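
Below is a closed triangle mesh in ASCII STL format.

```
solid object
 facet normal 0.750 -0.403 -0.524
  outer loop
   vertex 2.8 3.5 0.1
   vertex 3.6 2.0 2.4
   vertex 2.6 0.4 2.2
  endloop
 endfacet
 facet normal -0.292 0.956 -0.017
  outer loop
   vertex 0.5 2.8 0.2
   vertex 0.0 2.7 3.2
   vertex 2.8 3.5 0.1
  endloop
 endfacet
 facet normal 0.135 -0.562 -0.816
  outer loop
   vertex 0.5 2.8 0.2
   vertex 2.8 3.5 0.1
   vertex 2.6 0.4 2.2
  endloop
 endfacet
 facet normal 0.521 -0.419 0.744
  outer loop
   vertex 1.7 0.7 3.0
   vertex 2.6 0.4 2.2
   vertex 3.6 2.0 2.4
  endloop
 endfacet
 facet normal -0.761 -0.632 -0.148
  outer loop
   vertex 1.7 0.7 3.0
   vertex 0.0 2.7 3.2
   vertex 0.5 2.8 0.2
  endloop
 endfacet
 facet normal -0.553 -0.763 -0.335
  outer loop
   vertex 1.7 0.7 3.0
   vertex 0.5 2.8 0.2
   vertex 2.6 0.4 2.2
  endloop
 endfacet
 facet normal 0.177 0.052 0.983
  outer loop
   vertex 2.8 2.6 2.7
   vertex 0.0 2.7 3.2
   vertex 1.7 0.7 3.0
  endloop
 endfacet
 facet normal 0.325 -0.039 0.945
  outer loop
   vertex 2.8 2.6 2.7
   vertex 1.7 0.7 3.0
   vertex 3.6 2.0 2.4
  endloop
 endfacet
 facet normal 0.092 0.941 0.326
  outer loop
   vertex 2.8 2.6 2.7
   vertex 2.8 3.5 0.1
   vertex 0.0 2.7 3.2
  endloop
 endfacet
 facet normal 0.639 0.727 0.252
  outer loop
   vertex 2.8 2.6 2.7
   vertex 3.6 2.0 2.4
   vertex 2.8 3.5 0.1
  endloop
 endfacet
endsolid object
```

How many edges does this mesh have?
15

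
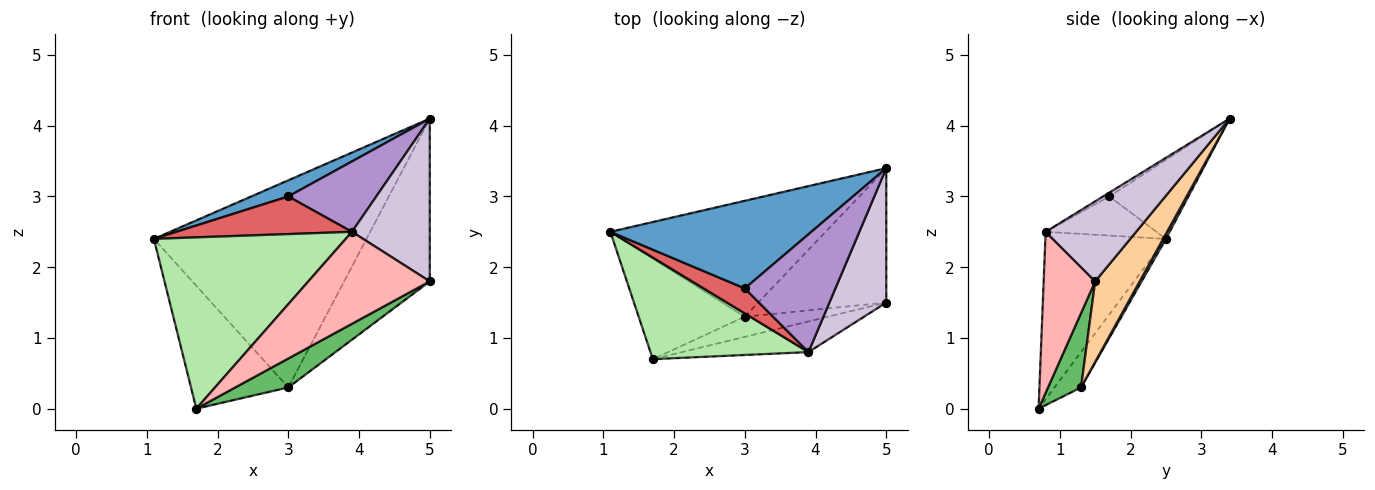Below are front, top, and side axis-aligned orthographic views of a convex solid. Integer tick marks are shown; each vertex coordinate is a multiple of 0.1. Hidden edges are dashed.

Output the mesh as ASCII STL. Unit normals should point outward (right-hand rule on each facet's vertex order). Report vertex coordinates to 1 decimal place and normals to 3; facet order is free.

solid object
 facet normal -0.361 -0.169 0.917
  outer loop
   vertex 3.0 1.7 3.0
   vertex 5.0 3.4 4.1
   vertex 1.1 2.5 2.4
  endloop
 endfacet
 facet normal 0.011 0.873 -0.488
  outer loop
   vertex 3.0 1.3 0.3
   vertex 1.1 2.5 2.4
   vertex 5.0 3.4 4.1
  endloop
 endfacet
 facet normal -0.207 0.757 -0.620
  outer loop
   vertex 3.0 1.3 0.3
   vertex 1.7 0.7 0.0
   vertex 1.1 2.5 2.4
  endloop
 endfacet
 facet normal 0.372 0.716 -0.591
  outer loop
   vertex 3.0 1.3 0.3
   vertex 5.0 3.4 4.1
   vertex 5.0 1.5 1.8
  endloop
 endfacet
 facet normal 0.455 -0.731 -0.509
  outer loop
   vertex 3.0 1.3 0.3
   vertex 5.0 1.5 1.8
   vertex 1.7 0.7 0.0
  endloop
 endfacet
 facet normal -0.475 -0.757 0.449
  outer loop
   vertex 3.9 0.8 2.5
   vertex 1.1 2.5 2.4
   vertex 1.7 0.7 0.0
  endloop
 endfacet
 facet normal -0.465 -0.737 0.490
  outer loop
   vertex 3.9 0.8 2.5
   vertex 3.0 1.7 3.0
   vertex 1.1 2.5 2.4
  endloop
 endfacet
 facet normal 0.373 -0.880 -0.293
  outer loop
   vertex 3.9 0.8 2.5
   vertex 1.7 0.7 0.0
   vertex 5.0 1.5 1.8
  endloop
 endfacet
 facet normal -0.036 -0.513 0.858
  outer loop
   vertex 3.9 0.8 2.5
   vertex 5.0 3.4 4.1
   vertex 3.0 1.7 3.0
  endloop
 endfacet
 facet normal 0.667 -0.574 0.474
  outer loop
   vertex 3.9 0.8 2.5
   vertex 5.0 1.5 1.8
   vertex 5.0 3.4 4.1
  endloop
 endfacet
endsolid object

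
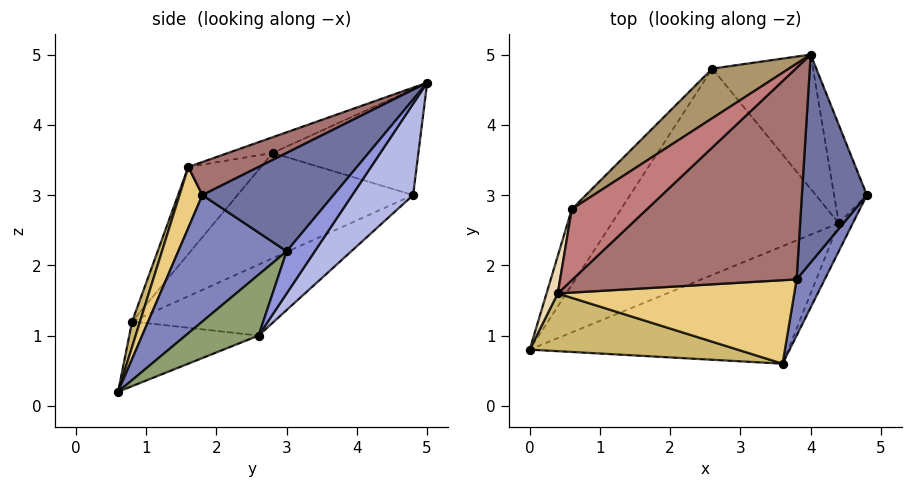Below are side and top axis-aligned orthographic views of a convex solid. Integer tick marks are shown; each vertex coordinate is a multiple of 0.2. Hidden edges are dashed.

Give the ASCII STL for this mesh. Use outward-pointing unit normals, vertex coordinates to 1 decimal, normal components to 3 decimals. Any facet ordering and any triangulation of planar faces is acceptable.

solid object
 facet normal 0.793 -0.311 0.524
  outer loop
   vertex 3.8 1.8 3.0
   vertex 4.8 3.0 2.2
   vertex 4.0 5.0 4.6
  endloop
 endfacet
 facet normal 0.811 -0.556 0.180
  outer loop
   vertex 3.8 1.8 3.0
   vertex 3.6 0.6 0.2
   vertex 4.8 3.0 2.2
  endloop
 endfacet
 facet normal 0.544 0.725 -0.423
  outer loop
   vertex 4.4 2.6 1.0
   vertex 4.0 5.0 4.6
   vertex 4.8 3.0 2.2
  endloop
 endfacet
 facet normal 0.425 0.774 -0.469
  outer loop
   vertex 4.4 2.6 1.0
   vertex 2.6 4.8 3.0
   vertex 4.0 5.0 4.6
  endloop
 endfacet
 facet normal 0.933 -0.287 -0.215
  outer loop
   vertex 4.4 2.6 1.0
   vertex 4.8 3.0 2.2
   vertex 3.6 0.6 0.2
  endloop
 endfacet
 facet normal -0.218 0.436 -0.873
  outer loop
   vertex 4.4 2.6 1.0
   vertex 3.6 0.6 0.2
   vertex 0.0 0.8 1.2
  endloop
 endfacet
 facet normal -0.253 0.529 -0.810
  outer loop
   vertex 4.4 2.6 1.0
   vertex 0.0 0.8 1.2
   vertex 2.6 4.8 3.0
  endloop
 endfacet
 facet normal -0.715 0.615 -0.334
  outer loop
   vertex 0.6 2.8 3.6
   vertex 2.6 4.8 3.0
   vertex 0.0 0.8 1.2
  endloop
 endfacet
 facet normal -0.577 0.702 0.417
  outer loop
   vertex 0.6 2.8 3.6
   vertex 4.0 5.0 4.6
   vertex 2.6 4.8 3.0
  endloop
 endfacet
 facet normal 0.041 -0.941 0.335
  outer loop
   vertex 0.4 1.6 3.4
   vertex 0.0 0.8 1.2
   vertex 3.6 0.6 0.2
  endloop
 endfacet
 facet normal 0.099 -0.917 0.386
  outer loop
   vertex 0.4 1.6 3.4
   vertex 3.6 0.6 0.2
   vertex 3.8 1.8 3.0
  endloop
 endfacet
 facet normal -0.982 0.142 0.127
  outer loop
   vertex 0.4 1.6 3.4
   vertex 0.6 2.8 3.6
   vertex 0.0 0.8 1.2
  endloop
 endfacet
 facet normal 0.130 -0.450 0.884
  outer loop
   vertex 0.4 1.6 3.4
   vertex 3.8 1.8 3.0
   vertex 4.0 5.0 4.6
  endloop
 endfacet
 facet normal -0.203 -0.128 0.971
  outer loop
   vertex 0.4 1.6 3.4
   vertex 4.0 5.0 4.6
   vertex 0.6 2.8 3.6
  endloop
 endfacet
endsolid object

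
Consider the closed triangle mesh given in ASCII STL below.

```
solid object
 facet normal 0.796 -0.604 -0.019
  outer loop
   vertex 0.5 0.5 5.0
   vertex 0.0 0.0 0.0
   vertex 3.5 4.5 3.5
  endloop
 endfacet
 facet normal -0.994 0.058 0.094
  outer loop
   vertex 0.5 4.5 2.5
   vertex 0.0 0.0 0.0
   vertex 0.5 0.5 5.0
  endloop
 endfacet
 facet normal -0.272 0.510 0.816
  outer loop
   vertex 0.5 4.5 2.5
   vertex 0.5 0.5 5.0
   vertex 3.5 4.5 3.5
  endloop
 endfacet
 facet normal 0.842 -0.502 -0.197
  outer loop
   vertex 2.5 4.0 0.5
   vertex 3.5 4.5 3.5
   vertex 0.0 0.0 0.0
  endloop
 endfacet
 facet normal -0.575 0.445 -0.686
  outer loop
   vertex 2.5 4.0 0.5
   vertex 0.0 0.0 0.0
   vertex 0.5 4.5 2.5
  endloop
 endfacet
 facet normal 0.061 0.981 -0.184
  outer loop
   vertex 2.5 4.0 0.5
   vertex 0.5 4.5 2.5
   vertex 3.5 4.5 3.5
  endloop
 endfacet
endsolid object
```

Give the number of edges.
9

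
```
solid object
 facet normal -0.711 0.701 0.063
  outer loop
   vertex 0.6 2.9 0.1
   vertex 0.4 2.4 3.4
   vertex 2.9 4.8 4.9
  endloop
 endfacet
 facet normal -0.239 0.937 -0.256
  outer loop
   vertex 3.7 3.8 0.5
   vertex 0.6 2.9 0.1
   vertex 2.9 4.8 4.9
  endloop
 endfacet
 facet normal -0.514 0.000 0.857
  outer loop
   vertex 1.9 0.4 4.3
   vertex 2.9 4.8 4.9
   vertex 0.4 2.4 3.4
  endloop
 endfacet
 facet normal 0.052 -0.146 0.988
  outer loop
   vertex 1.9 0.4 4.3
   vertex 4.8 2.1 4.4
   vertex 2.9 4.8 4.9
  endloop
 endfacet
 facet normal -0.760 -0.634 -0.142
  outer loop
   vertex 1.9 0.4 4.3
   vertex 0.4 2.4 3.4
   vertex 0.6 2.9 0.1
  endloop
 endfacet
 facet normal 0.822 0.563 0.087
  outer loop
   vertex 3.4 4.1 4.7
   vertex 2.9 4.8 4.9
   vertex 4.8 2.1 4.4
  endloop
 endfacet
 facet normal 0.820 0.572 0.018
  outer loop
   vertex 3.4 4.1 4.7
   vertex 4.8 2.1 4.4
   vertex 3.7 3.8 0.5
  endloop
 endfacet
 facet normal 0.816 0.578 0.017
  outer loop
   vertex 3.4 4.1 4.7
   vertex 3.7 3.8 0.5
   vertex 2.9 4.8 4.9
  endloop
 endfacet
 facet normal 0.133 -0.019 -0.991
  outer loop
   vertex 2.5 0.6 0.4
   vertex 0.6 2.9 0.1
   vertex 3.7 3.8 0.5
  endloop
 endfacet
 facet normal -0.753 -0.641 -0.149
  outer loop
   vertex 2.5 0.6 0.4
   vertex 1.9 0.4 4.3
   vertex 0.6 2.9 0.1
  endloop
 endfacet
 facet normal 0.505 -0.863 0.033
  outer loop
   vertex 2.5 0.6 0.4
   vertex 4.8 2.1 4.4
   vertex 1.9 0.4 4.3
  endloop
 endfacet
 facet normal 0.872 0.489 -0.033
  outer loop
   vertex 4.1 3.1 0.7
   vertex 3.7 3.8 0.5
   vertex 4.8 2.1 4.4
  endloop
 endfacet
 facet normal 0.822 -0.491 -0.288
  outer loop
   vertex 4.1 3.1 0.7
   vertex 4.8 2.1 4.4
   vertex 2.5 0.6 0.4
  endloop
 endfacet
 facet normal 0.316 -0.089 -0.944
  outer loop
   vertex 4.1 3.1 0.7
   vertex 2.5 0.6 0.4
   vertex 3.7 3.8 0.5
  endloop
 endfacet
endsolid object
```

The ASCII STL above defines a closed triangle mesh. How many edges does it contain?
21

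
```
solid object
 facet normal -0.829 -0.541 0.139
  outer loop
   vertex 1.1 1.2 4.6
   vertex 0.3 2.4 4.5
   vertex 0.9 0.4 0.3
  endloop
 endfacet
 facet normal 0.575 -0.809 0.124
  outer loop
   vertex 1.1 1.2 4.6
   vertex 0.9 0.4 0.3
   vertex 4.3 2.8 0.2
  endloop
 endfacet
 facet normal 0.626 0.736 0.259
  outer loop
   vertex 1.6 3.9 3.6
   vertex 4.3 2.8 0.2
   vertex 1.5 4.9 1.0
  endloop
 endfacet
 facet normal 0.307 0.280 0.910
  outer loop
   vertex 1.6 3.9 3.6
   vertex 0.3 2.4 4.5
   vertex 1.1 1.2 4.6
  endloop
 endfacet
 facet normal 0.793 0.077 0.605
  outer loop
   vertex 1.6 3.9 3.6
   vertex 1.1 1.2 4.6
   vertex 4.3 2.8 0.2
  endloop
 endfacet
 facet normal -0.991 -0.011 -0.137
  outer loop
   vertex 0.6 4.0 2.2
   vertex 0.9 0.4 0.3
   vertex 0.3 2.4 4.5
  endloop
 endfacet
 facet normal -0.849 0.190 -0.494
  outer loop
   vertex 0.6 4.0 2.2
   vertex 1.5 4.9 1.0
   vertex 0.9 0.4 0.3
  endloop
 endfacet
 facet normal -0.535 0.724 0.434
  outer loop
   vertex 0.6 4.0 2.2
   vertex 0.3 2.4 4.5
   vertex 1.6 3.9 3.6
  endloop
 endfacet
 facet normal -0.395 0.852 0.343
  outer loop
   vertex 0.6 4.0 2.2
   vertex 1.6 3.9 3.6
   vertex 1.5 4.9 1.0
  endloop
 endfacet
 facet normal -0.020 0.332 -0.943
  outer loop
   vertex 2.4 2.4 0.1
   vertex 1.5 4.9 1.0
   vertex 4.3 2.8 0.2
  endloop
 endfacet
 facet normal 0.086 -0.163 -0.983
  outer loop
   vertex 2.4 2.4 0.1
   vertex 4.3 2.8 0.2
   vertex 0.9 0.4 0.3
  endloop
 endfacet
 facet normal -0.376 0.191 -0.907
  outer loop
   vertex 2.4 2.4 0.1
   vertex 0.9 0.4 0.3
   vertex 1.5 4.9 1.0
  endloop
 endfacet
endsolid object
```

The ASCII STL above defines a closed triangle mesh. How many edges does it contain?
18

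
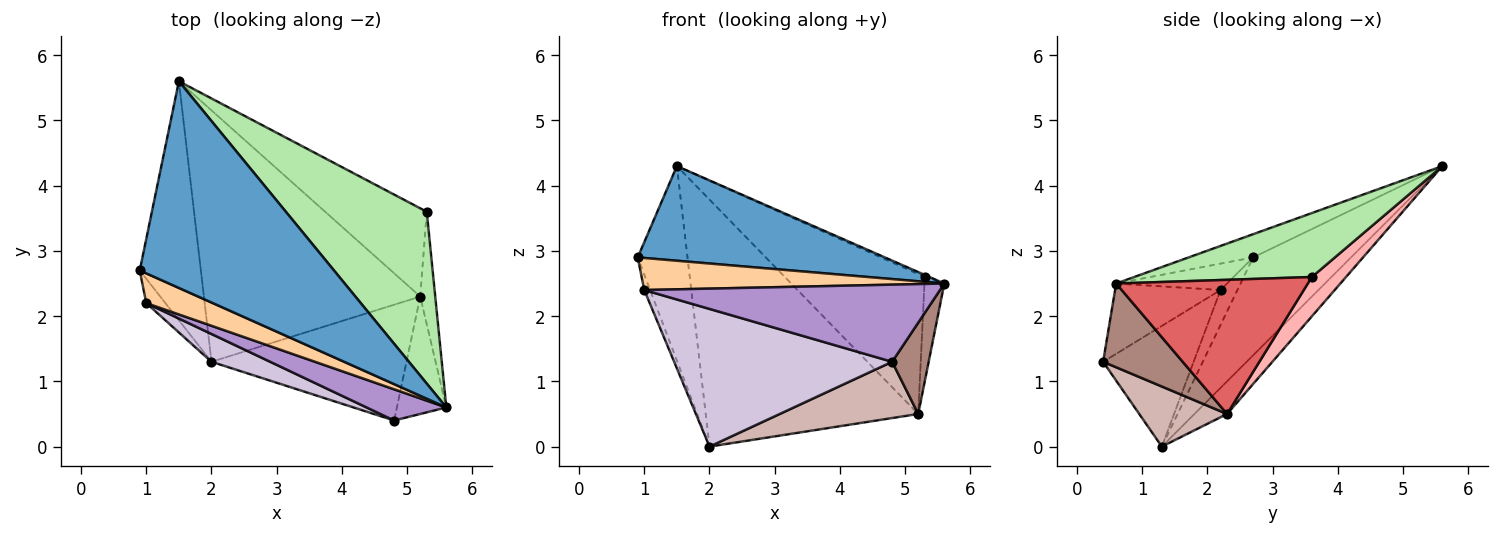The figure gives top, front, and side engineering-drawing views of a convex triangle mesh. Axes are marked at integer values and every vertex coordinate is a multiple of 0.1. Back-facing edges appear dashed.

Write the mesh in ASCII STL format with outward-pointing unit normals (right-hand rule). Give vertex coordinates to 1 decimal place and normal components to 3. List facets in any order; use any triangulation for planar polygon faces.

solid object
 facet normal -0.108 -0.414 0.904
  outer loop
   vertex 1.5 5.6 4.3
   vertex 0.9 2.7 2.9
   vertex 5.6 0.6 2.5
  endloop
 endfacet
 facet normal -0.779 0.396 -0.487
  outer loop
   vertex 2.0 1.3 0.0
   vertex 0.9 2.7 2.9
   vertex 1.5 5.6 4.3
  endloop
 endfacet
 facet normal -0.107 0.697 -0.709
  outer loop
   vertex 5.2 2.3 0.5
   vertex 2.0 1.3 0.0
   vertex 1.5 5.6 4.3
  endloop
 endfacet
 facet normal -0.261 -0.708 0.656
  outer loop
   vertex 1.0 2.2 2.4
   vertex 5.6 0.6 2.5
   vertex 0.9 2.7 2.9
  endloop
 endfacet
 facet normal -0.839 0.291 -0.459
  outer loop
   vertex 1.0 2.2 2.4
   vertex 0.9 2.7 2.9
   vertex 2.0 1.3 0.0
  endloop
 endfacet
 facet normal 0.413 0.011 0.911
  outer loop
   vertex 5.3 3.6 2.6
   vertex 1.5 5.6 4.3
   vertex 5.6 0.6 2.5
  endloop
 endfacet
 facet normal 0.989 0.103 -0.111
  outer loop
   vertex 5.3 3.6 2.6
   vertex 5.6 0.6 2.5
   vertex 5.2 2.3 0.5
  endloop
 endfacet
 facet normal 0.202 0.828 -0.522
  outer loop
   vertex 5.3 3.6 2.6
   vertex 5.2 2.3 0.5
   vertex 1.5 5.6 4.3
  endloop
 endfacet
 facet normal -0.314 -0.880 0.356
  outer loop
   vertex 4.8 0.4 1.3
   vertex 5.6 0.6 2.5
   vertex 1.0 2.2 2.4
  endloop
 endfacet
 facet normal -0.377 -0.908 0.183
  outer loop
   vertex 4.8 0.4 1.3
   vertex 1.0 2.2 2.4
   vertex 2.0 1.3 0.0
  endloop
 endfacet
 facet normal 0.801 -0.368 -0.473
  outer loop
   vertex 4.8 0.4 1.3
   vertex 5.2 2.3 0.5
   vertex 5.6 0.6 2.5
  endloop
 endfacet
 facet normal 0.267 -0.421 -0.867
  outer loop
   vertex 4.8 0.4 1.3
   vertex 2.0 1.3 0.0
   vertex 5.2 2.3 0.5
  endloop
 endfacet
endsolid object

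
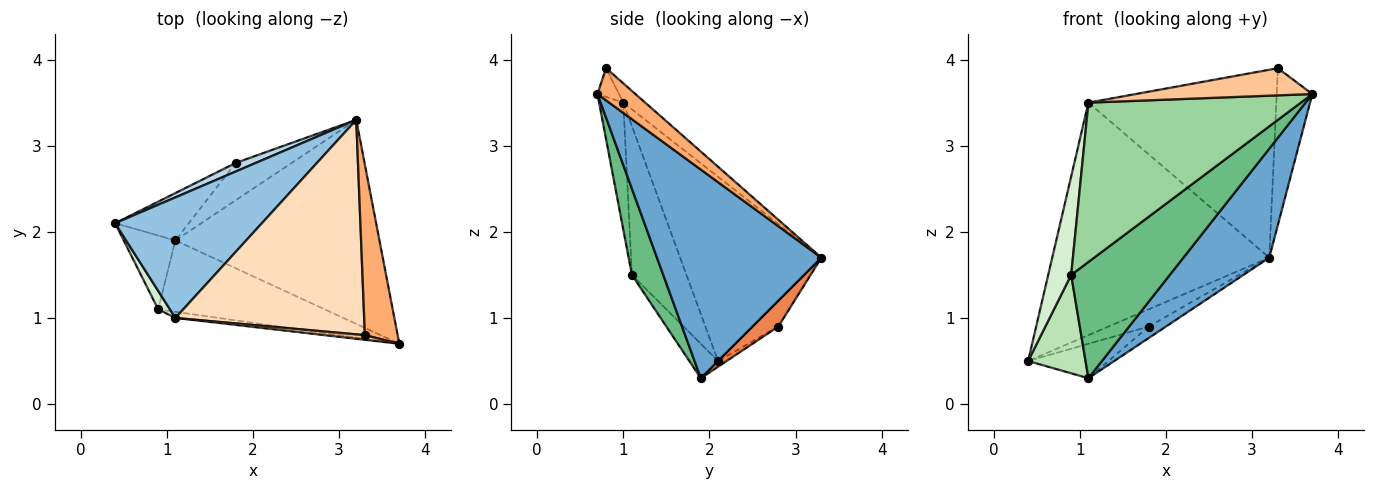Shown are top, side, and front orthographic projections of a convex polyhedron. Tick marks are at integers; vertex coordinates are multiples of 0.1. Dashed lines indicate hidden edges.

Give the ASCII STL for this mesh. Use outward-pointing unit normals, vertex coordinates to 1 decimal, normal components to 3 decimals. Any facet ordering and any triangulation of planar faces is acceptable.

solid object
 facet normal 0.670 -0.350 -0.655
  outer loop
   vertex 1.1 1.9 0.3
   vertex 3.2 3.3 1.7
   vertex 3.7 0.7 3.6
  endloop
 endfacet
 facet normal -0.500 0.769 0.399
  outer loop
   vertex 1.1 1.0 3.5
   vertex 3.2 3.3 1.7
   vertex 0.4 2.1 0.5
  endloop
 endfacet
 facet normal -0.498 0.775 0.388
  outer loop
   vertex 1.8 2.8 0.9
   vertex 0.4 2.1 0.5
   vertex 3.2 3.3 1.7
  endloop
 endfacet
 facet normal -0.063 0.587 -0.807
  outer loop
   vertex 1.8 2.8 0.9
   vertex 1.1 1.9 0.3
   vertex 0.4 2.1 0.5
  endloop
 endfacet
 facet normal 0.404 0.269 -0.874
  outer loop
   vertex 1.8 2.8 0.9
   vertex 3.2 3.3 1.7
   vertex 1.1 1.9 0.3
  endloop
 endfacet
 facet normal 0.585 0.549 0.597
  outer loop
   vertex 3.3 0.8 3.9
   vertex 3.7 0.7 3.6
   vertex 3.2 3.3 1.7
  endloop
 endfacet
 facet normal -0.119 -0.979 0.167
  outer loop
   vertex 3.3 0.8 3.9
   vertex 1.1 1.0 3.5
   vertex 3.7 0.7 3.6
  endloop
 endfacet
 facet normal -0.077 0.657 0.750
  outer loop
   vertex 3.3 0.8 3.9
   vertex 3.2 3.3 1.7
   vertex 1.1 1.0 3.5
  endloop
 endfacet
 facet normal 0.261 -0.823 -0.505
  outer loop
   vertex 0.9 1.1 1.5
   vertex 1.1 1.9 0.3
   vertex 3.7 0.7 3.6
  endloop
 endfacet
 facet normal -0.113 -0.993 -0.038
  outer loop
   vertex 0.9 1.1 1.5
   vertex 3.7 0.7 3.6
   vertex 1.1 1.0 3.5
  endloop
 endfacet
 facet normal -0.371 -0.743 -0.557
  outer loop
   vertex 0.9 1.1 1.5
   vertex 0.4 2.1 0.5
   vertex 1.1 1.9 0.3
  endloop
 endfacet
 facet normal -0.919 -0.387 0.073
  outer loop
   vertex 0.9 1.1 1.5
   vertex 1.1 1.0 3.5
   vertex 0.4 2.1 0.5
  endloop
 endfacet
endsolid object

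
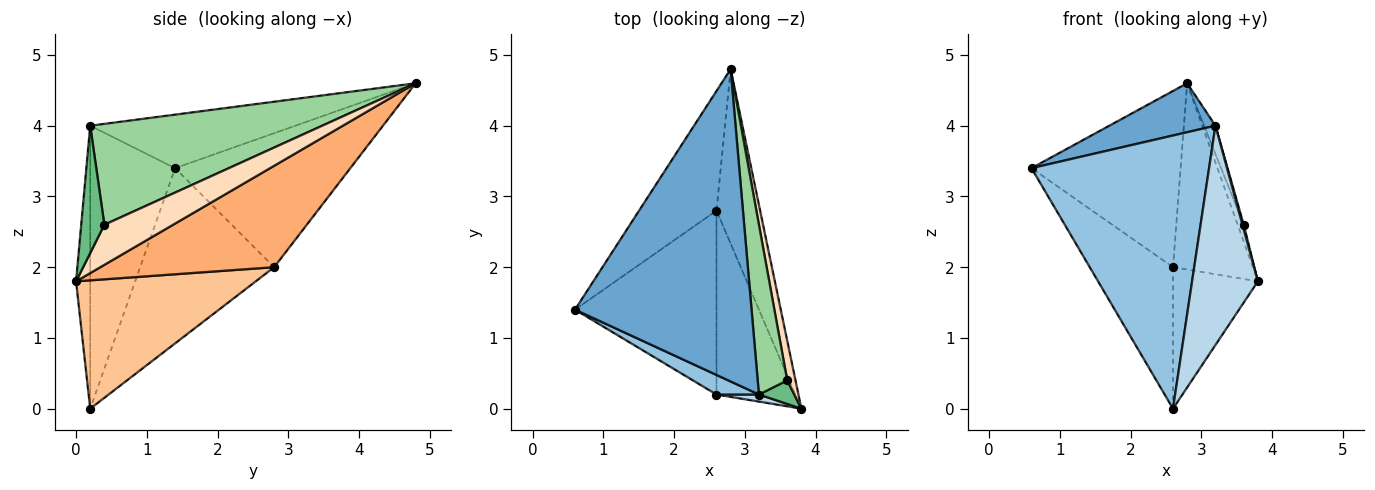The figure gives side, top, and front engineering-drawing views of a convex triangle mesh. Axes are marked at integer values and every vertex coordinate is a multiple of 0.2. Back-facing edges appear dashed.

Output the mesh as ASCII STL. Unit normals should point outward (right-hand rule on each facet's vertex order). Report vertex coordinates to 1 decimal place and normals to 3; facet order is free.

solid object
 facet normal -0.287 -0.148 0.946
  outer loop
   vertex 3.2 0.2 4.0
   vertex 2.8 4.8 4.6
   vertex 0.6 1.4 3.4
  endloop
 endfacet
 facet normal -0.430 -0.900 0.065
  outer loop
   vertex 3.2 0.2 4.0
   vertex 0.6 1.4 3.4
   vertex 2.6 0.2 0.0
  endloop
 endfacet
 facet normal -0.210 -0.977 0.032
  outer loop
   vertex 3.2 0.2 4.0
   vertex 2.6 0.2 0.0
   vertex 3.8 0.0 1.8
  endloop
 endfacet
 facet normal -0.697 0.593 -0.403
  outer loop
   vertex 2.6 2.8 2.0
   vertex 0.6 1.4 3.4
   vertex 2.8 4.8 4.6
  endloop
 endfacet
 facet normal -0.701 0.435 -0.566
  outer loop
   vertex 2.6 2.8 2.0
   vertex 2.6 0.2 0.0
   vertex 0.6 1.4 3.4
  endloop
 endfacet
 facet normal 0.846 0.389 -0.364
  outer loop
   vertex 2.6 2.8 2.0
   vertex 2.8 4.8 4.6
   vertex 3.8 0.0 1.8
  endloop
 endfacet
 facet normal 0.790 0.373 -0.485
  outer loop
   vertex 2.6 2.8 2.0
   vertex 3.8 0.0 1.8
   vertex 2.6 0.2 0.0
  endloop
 endfacet
 facet normal 0.976 0.086 0.201
  outer loop
   vertex 3.6 0.4 2.6
   vertex 3.8 0.0 1.8
   vertex 2.8 4.8 4.6
  endloop
 endfacet
 facet normal 0.962 -0.053 0.267
  outer loop
   vertex 3.6 0.4 2.6
   vertex 3.2 0.2 4.0
   vertex 3.8 0.0 1.8
  endloop
 endfacet
 facet normal 0.959 0.047 0.281
  outer loop
   vertex 3.6 0.4 2.6
   vertex 2.8 4.8 4.6
   vertex 3.2 0.2 4.0
  endloop
 endfacet
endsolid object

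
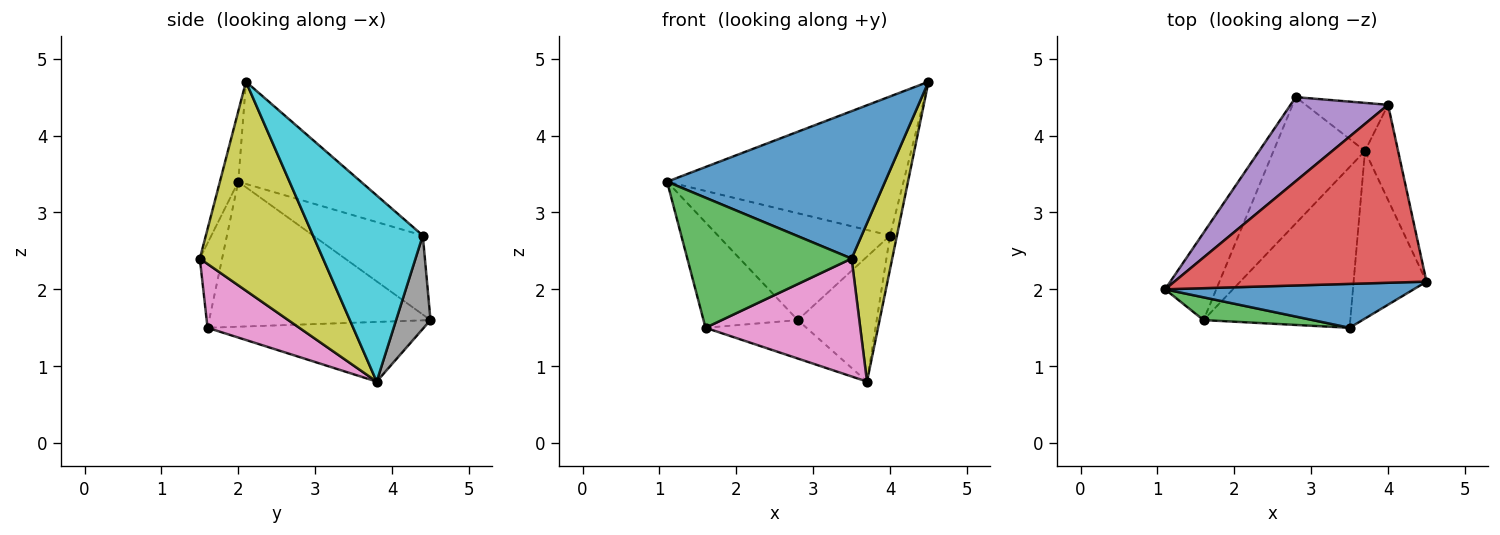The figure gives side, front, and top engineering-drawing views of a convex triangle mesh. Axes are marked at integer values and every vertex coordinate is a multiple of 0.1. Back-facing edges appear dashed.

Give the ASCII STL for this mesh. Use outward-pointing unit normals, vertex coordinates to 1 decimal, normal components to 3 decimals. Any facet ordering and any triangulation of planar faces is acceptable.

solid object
 facet normal -0.081 -0.955 0.284
  outer loop
   vertex 3.5 1.5 2.4
   vertex 4.5 2.1 4.7
   vertex 1.1 2.0 3.4
  endloop
 endfacet
 facet normal -0.875 0.373 -0.309
  outer loop
   vertex 1.6 1.6 1.5
   vertex 1.1 2.0 3.4
   vertex 2.8 4.5 1.6
  endloop
 endfacet
 facet normal -0.132 -0.976 0.171
  outer loop
   vertex 1.6 1.6 1.5
   vertex 3.5 1.5 2.4
   vertex 1.1 2.0 3.4
  endloop
 endfacet
 facet normal -0.304 0.587 0.751
  outer loop
   vertex 4.0 4.4 2.7
   vertex 1.1 2.0 3.4
   vertex 4.5 2.1 4.7
  endloop
 endfacet
 facet normal -0.448 0.703 0.553
  outer loop
   vertex 4.0 4.4 2.7
   vertex 2.8 4.5 1.6
   vertex 1.1 2.0 3.4
  endloop
 endfacet
 facet normal -0.529 0.247 -0.812
  outer loop
   vertex 3.7 3.8 0.8
   vertex 1.6 1.6 1.5
   vertex 2.8 4.5 1.6
  endloop
 endfacet
 facet normal 0.331 -0.558 -0.761
  outer loop
   vertex 3.7 3.8 0.8
   vertex 3.5 1.5 2.4
   vertex 1.6 1.6 1.5
  endloop
 endfacet
 facet normal 0.377 0.865 -0.333
  outer loop
   vertex 3.7 3.8 0.8
   vertex 2.8 4.5 1.6
   vertex 4.0 4.4 2.7
  endloop
 endfacet
 facet normal 0.902 -0.297 -0.314
  outer loop
   vertex 3.7 3.8 0.8
   vertex 4.5 2.1 4.7
   vertex 3.5 1.5 2.4
  endloop
 endfacet
 facet normal 0.983 0.062 -0.175
  outer loop
   vertex 3.7 3.8 0.8
   vertex 4.0 4.4 2.7
   vertex 4.5 2.1 4.7
  endloop
 endfacet
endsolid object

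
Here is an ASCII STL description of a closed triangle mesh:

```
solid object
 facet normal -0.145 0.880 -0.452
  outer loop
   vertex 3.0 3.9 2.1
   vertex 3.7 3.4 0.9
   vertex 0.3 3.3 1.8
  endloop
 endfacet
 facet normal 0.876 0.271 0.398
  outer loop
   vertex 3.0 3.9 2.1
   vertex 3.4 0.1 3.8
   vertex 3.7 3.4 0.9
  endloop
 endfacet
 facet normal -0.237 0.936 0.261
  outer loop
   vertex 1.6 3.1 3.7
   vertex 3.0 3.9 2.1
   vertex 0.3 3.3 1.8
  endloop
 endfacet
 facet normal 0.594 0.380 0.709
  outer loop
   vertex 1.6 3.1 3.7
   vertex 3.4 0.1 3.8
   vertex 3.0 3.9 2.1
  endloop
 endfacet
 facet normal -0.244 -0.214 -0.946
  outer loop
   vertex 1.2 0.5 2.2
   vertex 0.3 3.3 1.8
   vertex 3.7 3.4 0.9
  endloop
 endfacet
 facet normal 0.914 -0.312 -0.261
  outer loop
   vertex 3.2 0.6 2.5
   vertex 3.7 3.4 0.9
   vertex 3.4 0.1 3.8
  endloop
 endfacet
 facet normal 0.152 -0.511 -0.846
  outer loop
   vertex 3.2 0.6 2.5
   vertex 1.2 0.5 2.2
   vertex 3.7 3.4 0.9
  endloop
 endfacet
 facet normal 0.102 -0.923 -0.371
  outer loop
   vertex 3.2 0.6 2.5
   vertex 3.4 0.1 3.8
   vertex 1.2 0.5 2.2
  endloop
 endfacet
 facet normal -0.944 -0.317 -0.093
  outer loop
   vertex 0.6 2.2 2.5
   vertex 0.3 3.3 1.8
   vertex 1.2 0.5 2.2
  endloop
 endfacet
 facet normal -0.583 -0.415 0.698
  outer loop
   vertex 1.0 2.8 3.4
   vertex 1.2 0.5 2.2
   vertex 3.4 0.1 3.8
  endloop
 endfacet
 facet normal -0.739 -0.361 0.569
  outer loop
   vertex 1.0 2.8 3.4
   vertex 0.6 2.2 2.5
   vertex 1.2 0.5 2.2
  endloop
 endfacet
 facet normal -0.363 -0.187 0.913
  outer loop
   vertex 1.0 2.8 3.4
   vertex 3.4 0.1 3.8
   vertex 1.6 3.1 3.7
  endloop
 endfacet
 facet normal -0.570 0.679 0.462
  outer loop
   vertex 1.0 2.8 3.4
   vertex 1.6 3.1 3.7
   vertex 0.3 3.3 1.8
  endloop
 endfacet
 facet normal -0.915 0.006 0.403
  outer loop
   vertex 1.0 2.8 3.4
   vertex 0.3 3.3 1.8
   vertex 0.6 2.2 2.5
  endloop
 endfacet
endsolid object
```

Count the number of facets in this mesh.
14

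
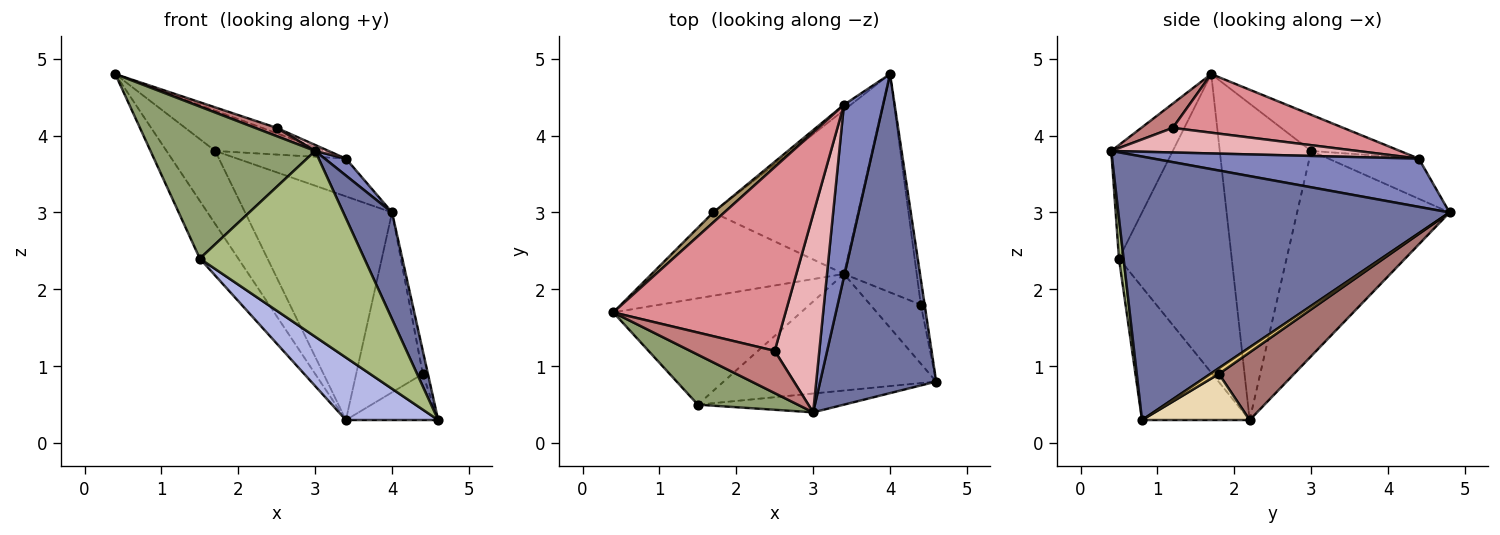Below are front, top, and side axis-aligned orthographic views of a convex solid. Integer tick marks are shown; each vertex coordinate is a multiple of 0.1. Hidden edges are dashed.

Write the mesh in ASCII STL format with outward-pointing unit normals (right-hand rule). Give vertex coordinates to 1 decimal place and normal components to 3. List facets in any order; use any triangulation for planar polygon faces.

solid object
 facet normal 0.907 -0.134 0.399
  outer loop
   vertex 3.0 0.4 3.8
   vertex 4.6 0.8 0.3
   vertex 4.0 4.8 3.0
  endloop
 endfacet
 facet normal 0.775 -0.062 0.629
  outer loop
   vertex 3.4 4.4 3.7
   vertex 3.0 0.4 3.8
   vertex 4.0 4.8 3.0
  endloop
 endfacet
 facet normal -0.813 0.277 -0.511
  outer loop
   vertex 1.5 0.5 2.4
   vertex 0.4 1.7 4.8
   vertex 3.4 2.2 0.3
  endloop
 endfacet
 facet normal -0.483 -0.414 -0.772
  outer loop
   vertex 1.5 0.5 2.4
   vertex 3.4 2.2 0.3
   vertex 4.6 0.8 0.3
  endloop
 endfacet
 facet normal -0.334 -0.895 0.294
  outer loop
   vertex 1.5 0.5 2.4
   vertex 3.0 0.4 3.8
   vertex 0.4 1.7 4.8
  endloop
 endfacet
 facet normal 0.028 -0.995 -0.101
  outer loop
   vertex 1.5 0.5 2.4
   vertex 4.6 0.8 0.3
   vertex 3.0 0.4 3.8
  endloop
 endfacet
 facet normal -0.778 0.414 -0.473
  outer loop
   vertex 1.7 3.0 3.8
   vertex 3.4 2.2 0.3
   vertex 0.4 1.7 4.8
  endloop
 endfacet
 facet normal -0.642 0.619 -0.453
  outer loop
   vertex 1.7 3.0 3.8
   vertex 4.0 4.8 3.0
   vertex 3.4 2.2 0.3
  endloop
 endfacet
 facet normal -0.618 0.763 0.190
  outer loop
   vertex 1.7 3.0 3.8
   vertex 0.4 1.7 4.8
   vertex 3.4 4.4 3.7
  endloop
 endfacet
 facet normal -0.636 0.764 -0.108
  outer loop
   vertex 1.7 3.0 3.8
   vertex 3.4 4.4 3.7
   vertex 4.0 4.8 3.0
  endloop
 endfacet
 facet normal 0.744 0.447 -0.496
  outer loop
   vertex 4.4 1.8 0.9
   vertex 4.0 4.8 3.0
   vertex 4.6 0.8 0.3
  endloop
 endfacet
 facet normal 0.584 0.500 -0.639
  outer loop
   vertex 4.4 1.8 0.9
   vertex 4.6 0.8 0.3
   vertex 3.4 2.2 0.3
  endloop
 endfacet
 facet normal 0.583 0.517 -0.627
  outer loop
   vertex 4.4 1.8 0.9
   vertex 3.4 2.2 0.3
   vertex 4.0 4.8 3.0
  endloop
 endfacet
 facet normal 0.271 -0.185 0.945
  outer loop
   vertex 2.5 1.2 4.1
   vertex 0.4 1.7 4.8
   vertex 3.0 0.4 3.8
  endloop
 endfacet
 facet normal 0.322 0.028 0.946
  outer loop
   vertex 2.5 1.2 4.1
   vertex 3.4 4.4 3.7
   vertex 0.4 1.7 4.8
  endloop
 endfacet
 facet normal 0.483 -0.026 0.875
  outer loop
   vertex 2.5 1.2 4.1
   vertex 3.0 0.4 3.8
   vertex 3.4 4.4 3.7
  endloop
 endfacet
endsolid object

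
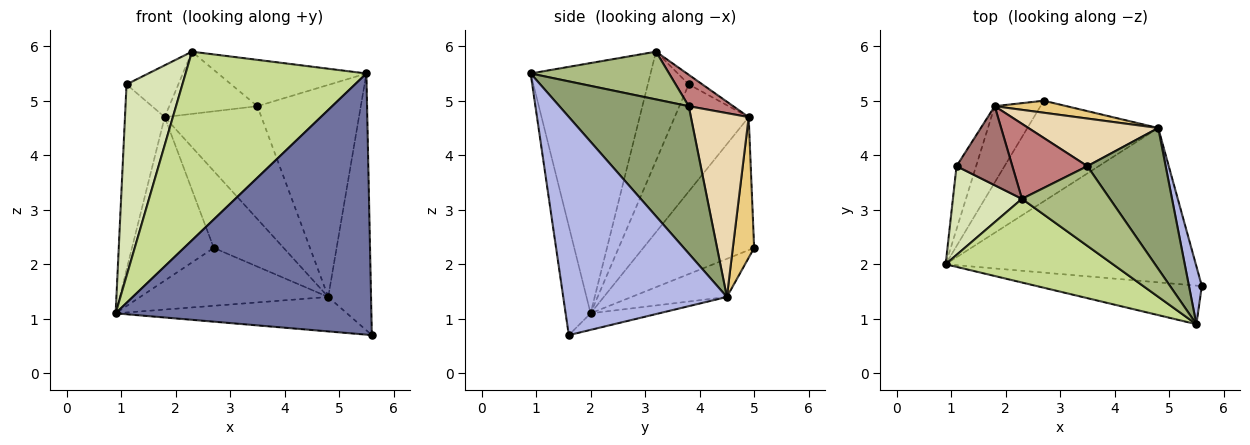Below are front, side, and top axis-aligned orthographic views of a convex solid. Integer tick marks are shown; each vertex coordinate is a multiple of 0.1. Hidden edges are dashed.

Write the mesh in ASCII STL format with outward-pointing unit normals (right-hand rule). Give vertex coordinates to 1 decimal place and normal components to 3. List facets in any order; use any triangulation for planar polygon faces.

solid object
 facet normal -0.096 -0.985 -0.146
  outer loop
   vertex 5.5 0.9 5.5
   vertex 0.9 2.0 1.1
   vertex 5.6 1.6 0.7
  endloop
 endfacet
 facet normal -0.064 0.217 -0.974
  outer loop
   vertex 4.8 4.5 1.4
   vertex 5.6 1.6 0.7
   vertex 0.9 2.0 1.1
  endloop
 endfacet
 facet normal -0.245 0.483 -0.840
  outer loop
   vertex 4.8 4.5 1.4
   vertex 0.9 2.0 1.1
   vertex 2.7 5.0 2.3
  endloop
 endfacet
 facet normal 0.966 0.253 0.057
  outer loop
   vertex 4.8 4.5 1.4
   vertex 5.5 0.9 5.5
   vertex 5.6 1.6 0.7
  endloop
 endfacet
 facet normal 0.721 0.577 0.383
  outer loop
   vertex 3.5 3.8 4.9
   vertex 5.5 0.9 5.5
   vertex 4.8 4.5 1.4
  endloop
 endfacet
 facet normal 0.425 0.455 0.783
  outer loop
   vertex 2.3 3.2 5.9
   vertex 5.5 0.9 5.5
   vertex 3.5 3.8 4.9
  endloop
 endfacet
 facet normal -0.518 -0.782 0.347
  outer loop
   vertex 2.3 3.2 5.9
   vertex 0.9 2.0 1.1
   vertex 5.5 0.9 5.5
  endloop
 endfacet
 facet normal -0.553 -0.756 0.350
  outer loop
   vertex 2.3 3.2 5.9
   vertex 1.1 3.8 5.3
   vertex 0.9 2.0 1.1
  endloop
 endfacet
 facet normal -0.776 0.572 -0.267
  outer loop
   vertex 1.8 4.9 4.7
   vertex 2.7 5.0 2.3
   vertex 0.9 2.0 1.1
  endloop
 endfacet
 facet normal -0.870 0.467 -0.159
  outer loop
   vertex 1.8 4.9 4.7
   vertex 0.9 2.0 1.1
   vertex 1.1 3.8 5.3
  endloop
 endfacet
 facet normal 0.289 0.946 0.148
  outer loop
   vertex 1.8 4.9 4.7
   vertex 4.8 4.5 1.4
   vertex 2.7 5.0 2.3
  endloop
 endfacet
 facet normal 0.482 0.807 0.341
  outer loop
   vertex 1.8 4.9 4.7
   vertex 3.5 3.8 4.9
   vertex 4.8 4.5 1.4
  endloop
 endfacet
 facet normal -0.143 0.542 0.828
  outer loop
   vertex 1.8 4.9 4.7
   vertex 1.1 3.8 5.3
   vertex 2.3 3.2 5.9
  endloop
 endfacet
 facet normal 0.307 0.607 0.733
  outer loop
   vertex 1.8 4.9 4.7
   vertex 2.3 3.2 5.9
   vertex 3.5 3.8 4.9
  endloop
 endfacet
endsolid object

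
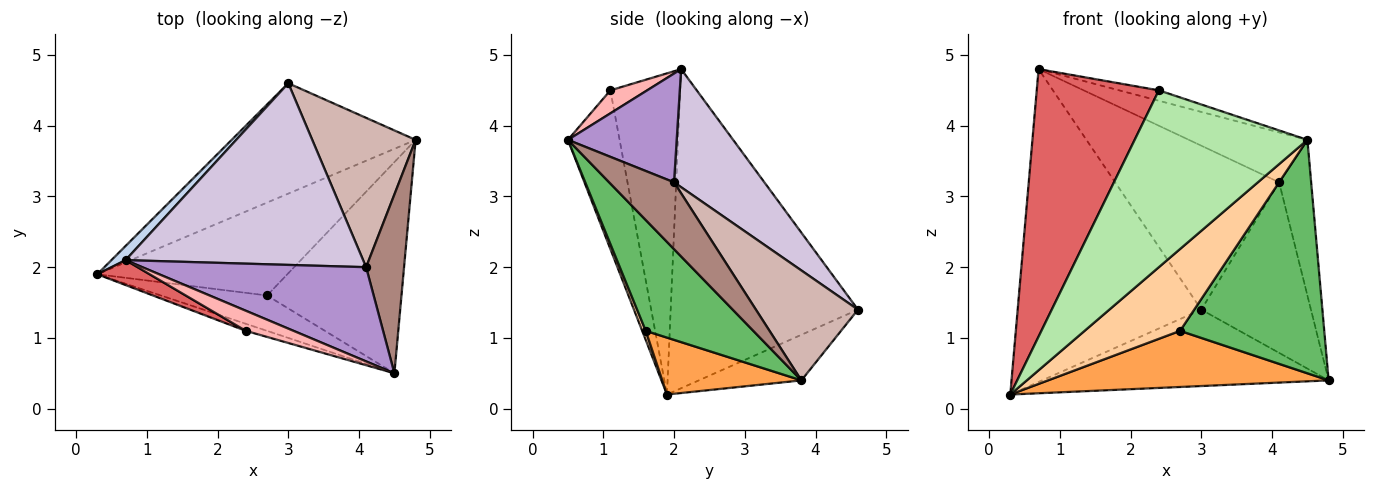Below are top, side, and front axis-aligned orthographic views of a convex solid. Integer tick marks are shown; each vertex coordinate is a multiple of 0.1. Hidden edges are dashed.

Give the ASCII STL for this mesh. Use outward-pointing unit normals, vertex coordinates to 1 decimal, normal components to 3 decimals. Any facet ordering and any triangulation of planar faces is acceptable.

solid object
 facet normal -0.200 0.558 -0.806
  outer loop
   vertex 3.0 4.6 1.4
   vertex 4.8 3.8 0.4
   vertex 0.3 1.9 0.2
  endloop
 endfacet
 facet normal -0.714 0.700 0.032
  outer loop
   vertex 3.0 4.6 1.4
   vertex 0.3 1.9 0.2
   vertex 0.7 2.1 4.8
  endloop
 endfacet
 facet normal 0.248 -0.501 -0.829
  outer loop
   vertex 2.7 1.6 1.1
   vertex 0.3 1.9 0.2
   vertex 4.8 3.8 0.4
  endloop
 endfacet
 facet normal 0.034 -0.917 -0.396
  outer loop
   vertex 2.7 1.6 1.1
   vertex 4.5 0.5 3.8
   vertex 0.3 1.9 0.2
  endloop
 endfacet
 facet normal 0.484 -0.649 -0.587
  outer loop
   vertex 2.7 1.6 1.1
   vertex 4.8 3.8 0.4
   vertex 4.5 0.5 3.8
  endloop
 endfacet
 facet normal -0.286 -0.957 -0.038
  outer loop
   vertex 2.4 1.1 4.5
   vertex 0.3 1.9 0.2
   vertex 4.5 0.5 3.8
  endloop
 endfacet
 facet normal -0.495 -0.865 0.081
  outer loop
   vertex 2.4 1.1 4.5
   vertex 0.7 2.1 4.8
   vertex 0.3 1.9 0.2
  endloop
 endfacet
 facet normal 0.393 0.423 0.816
  outer loop
   vertex 2.4 1.1 4.5
   vertex 4.5 0.5 3.8
   vertex 0.7 2.1 4.8
  endloop
 endfacet
 facet normal 0.395 0.430 0.812
  outer loop
   vertex 4.1 2.0 3.2
   vertex 0.7 2.1 4.8
   vertex 4.5 0.5 3.8
  endloop
 endfacet
 facet normal 0.346 0.629 0.696
  outer loop
   vertex 4.1 2.0 3.2
   vertex 3.0 4.6 1.4
   vertex 0.7 2.1 4.8
  endloop
 endfacet
 facet normal 0.799 0.394 0.453
  outer loop
   vertex 4.1 2.0 3.2
   vertex 4.5 0.5 3.8
   vertex 4.8 3.8 0.4
  endloop
 endfacet
 facet normal 0.574 0.616 0.540
  outer loop
   vertex 4.1 2.0 3.2
   vertex 4.8 3.8 0.4
   vertex 3.0 4.6 1.4
  endloop
 endfacet
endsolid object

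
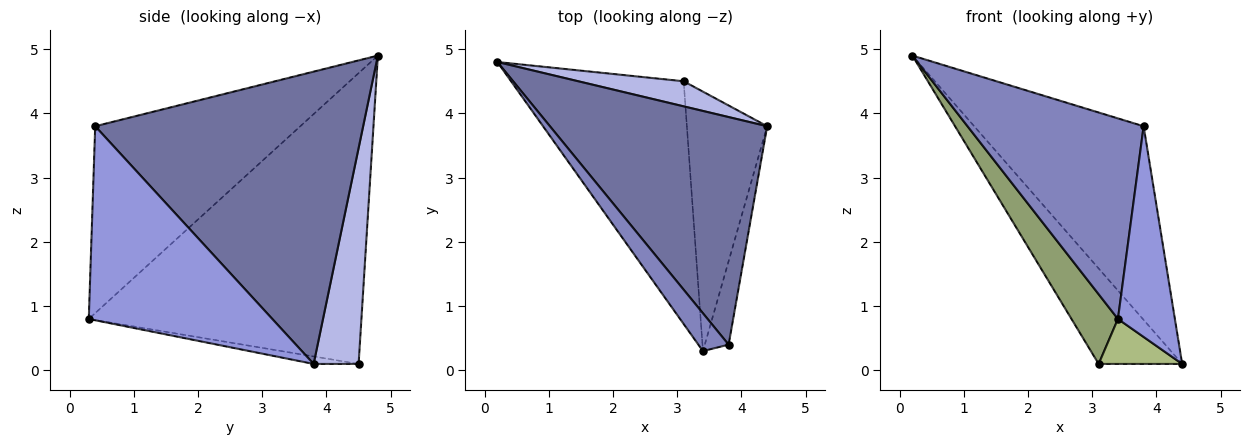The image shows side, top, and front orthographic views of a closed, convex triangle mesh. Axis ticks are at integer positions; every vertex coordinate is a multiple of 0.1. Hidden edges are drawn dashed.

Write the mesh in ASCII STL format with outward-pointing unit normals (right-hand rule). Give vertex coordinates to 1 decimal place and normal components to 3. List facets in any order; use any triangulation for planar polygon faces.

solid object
 facet normal 0.716 0.453 0.532
  outer loop
   vertex 3.8 0.4 3.8
   vertex 4.4 3.8 0.1
   vertex 0.2 4.8 4.9
  endloop
 endfacet
 facet normal -0.753 -0.647 0.122
  outer loop
   vertex 3.8 0.4 3.8
   vertex 0.2 4.8 4.9
   vertex 3.4 0.3 0.8
  endloop
 endfacet
 facet normal 0.949 -0.294 -0.117
  outer loop
   vertex 3.8 0.4 3.8
   vertex 3.4 0.3 0.8
   vertex 4.4 3.8 0.1
  endloop
 endfacet
 facet normal 0.462 0.858 0.225
  outer loop
   vertex 3.1 4.5 0.1
   vertex 0.2 4.8 4.9
   vertex 4.4 3.8 0.1
  endloop
 endfacet
 facet normal -0.851 -0.145 -0.505
  outer loop
   vertex 3.1 4.5 0.1
   vertex 3.4 0.3 0.8
   vertex 0.2 4.8 4.9
  endloop
 endfacet
 facet normal -0.092 -0.170 -0.981
  outer loop
   vertex 3.1 4.5 0.1
   vertex 4.4 3.8 0.1
   vertex 3.4 0.3 0.8
  endloop
 endfacet
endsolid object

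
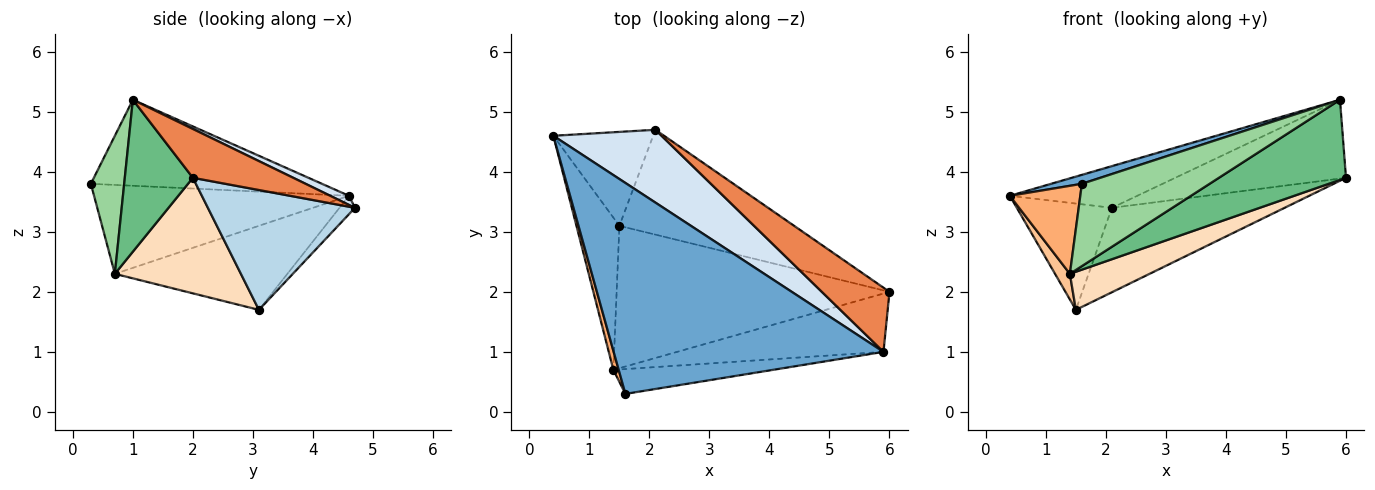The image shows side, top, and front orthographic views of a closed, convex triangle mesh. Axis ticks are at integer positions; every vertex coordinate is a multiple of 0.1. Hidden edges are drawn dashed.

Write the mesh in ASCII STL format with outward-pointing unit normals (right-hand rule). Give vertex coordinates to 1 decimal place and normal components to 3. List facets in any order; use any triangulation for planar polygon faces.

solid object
 facet normal -0.303 -0.040 0.952
  outer loop
   vertex 5.9 1.0 5.2
   vertex 0.4 4.6 3.6
   vertex 1.6 0.3 3.8
  endloop
 endfacet
 facet normal -0.121 0.744 -0.657
  outer loop
   vertex 2.1 4.7 3.4
   vertex 1.5 3.1 1.7
   vertex 0.4 4.6 3.6
  endloop
 endfacet
 facet normal 0.471 0.553 -0.687
  outer loop
   vertex 2.1 4.7 3.4
   vertex 6.0 2.0 3.9
   vertex 1.5 3.1 1.7
  endloop
 endfacet
 facet normal 0.073 0.496 0.865
  outer loop
   vertex 2.1 4.7 3.4
   vertex 0.4 4.6 3.6
   vertex 5.9 1.0 5.2
  endloop
 endfacet
 facet normal 0.415 0.706 0.575
  outer loop
   vertex 2.1 4.7 3.4
   vertex 5.9 1.0 5.2
   vertex 6.0 2.0 3.9
  endloop
 endfacet
 facet normal -0.962 -0.266 0.057
  outer loop
   vertex 1.4 0.7 2.3
   vertex 1.6 0.3 3.8
   vertex 0.4 4.6 3.6
  endloop
 endfacet
 facet normal -0.888 -0.076 -0.454
  outer loop
   vertex 1.4 0.7 2.3
   vertex 0.4 4.6 3.6
   vertex 1.5 3.1 1.7
  endloop
 endfacet
 facet normal 0.379 -0.239 -0.894
  outer loop
   vertex 1.4 0.7 2.3
   vertex 1.5 3.1 1.7
   vertex 6.0 2.0 3.9
  endloop
 endfacet
 facet normal 0.397 -0.742 -0.540
  outer loop
   vertex 1.4 0.7 2.3
   vertex 6.0 2.0 3.9
   vertex 5.9 1.0 5.2
  endloop
 endfacet
 facet normal 0.242 -0.929 -0.280
  outer loop
   vertex 1.4 0.7 2.3
   vertex 5.9 1.0 5.2
   vertex 1.6 0.3 3.8
  endloop
 endfacet
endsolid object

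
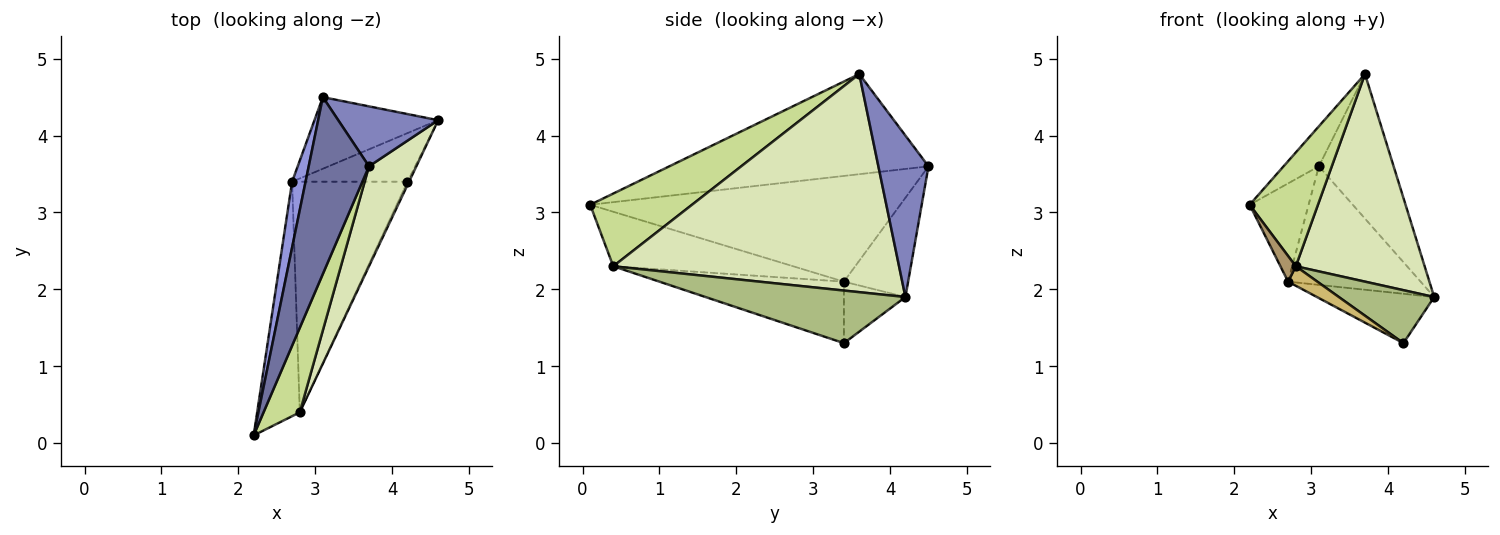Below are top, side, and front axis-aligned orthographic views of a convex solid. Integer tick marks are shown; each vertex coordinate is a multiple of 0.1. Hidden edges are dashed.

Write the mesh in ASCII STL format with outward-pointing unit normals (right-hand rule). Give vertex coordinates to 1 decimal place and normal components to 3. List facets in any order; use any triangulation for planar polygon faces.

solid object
 facet normal -0.851 0.116 0.512
  outer loop
   vertex 3.7 3.6 4.8
   vertex 3.1 4.5 3.6
   vertex 2.2 0.1 3.1
  endloop
 endfacet
 facet normal 0.526 0.785 0.326
  outer loop
   vertex 3.7 3.6 4.8
   vertex 4.6 4.2 1.9
   vertex 3.1 4.5 3.6
  endloop
 endfacet
 facet normal -0.975 0.185 0.124
  outer loop
   vertex 2.7 3.4 2.1
   vertex 2.2 0.1 3.1
   vertex 3.1 4.5 3.6
  endloop
 endfacet
 facet normal -0.383 0.791 -0.478
  outer loop
   vertex 2.7 3.4 2.1
   vertex 3.1 4.5 3.6
   vertex 4.6 4.2 1.9
  endloop
 endfacet
 facet normal -0.350 0.668 -0.657
  outer loop
   vertex 4.2 3.4 1.3
   vertex 2.7 3.4 2.1
   vertex 4.6 4.2 1.9
  endloop
 endfacet
 facet normal 0.902 -0.430 -0.028
  outer loop
   vertex 2.8 0.4 2.3
   vertex 4.2 3.4 1.3
   vertex 4.6 4.2 1.9
  endloop
 endfacet
 facet normal 0.767 -0.515 0.383
  outer loop
   vertex 2.8 0.4 2.3
   vertex 3.7 3.6 4.8
   vertex 2.2 0.1 3.1
  endloop
 endfacet
 facet normal 0.894 -0.403 0.194
  outer loop
   vertex 2.8 0.4 2.3
   vertex 4.6 4.2 1.9
   vertex 3.7 3.6 4.8
  endloop
 endfacet
 facet normal -0.786 -0.067 -0.615
  outer loop
   vertex 2.8 0.4 2.3
   vertex 2.2 0.1 3.1
   vertex 2.7 3.4 2.1
  endloop
 endfacet
 facet normal -0.469 -0.074 -0.880
  outer loop
   vertex 2.8 0.4 2.3
   vertex 2.7 3.4 2.1
   vertex 4.2 3.4 1.3
  endloop
 endfacet
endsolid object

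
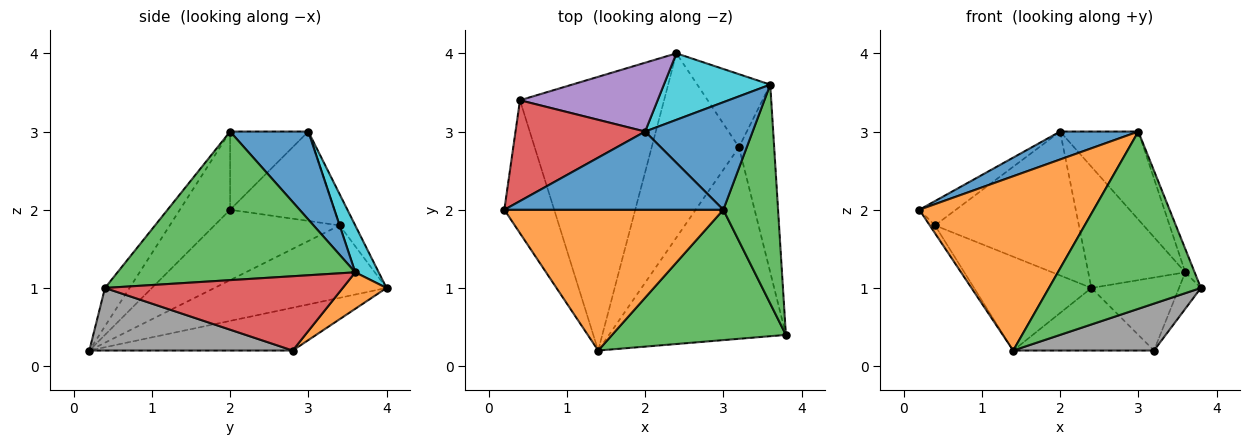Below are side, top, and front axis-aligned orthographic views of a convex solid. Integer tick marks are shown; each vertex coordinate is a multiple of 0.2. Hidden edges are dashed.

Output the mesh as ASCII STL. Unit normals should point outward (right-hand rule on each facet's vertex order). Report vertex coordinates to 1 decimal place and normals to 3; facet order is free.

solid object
 facet normal -0.319 -0.319 0.893
  outer loop
   vertex 3.0 2.0 3.0
   vertex 2.0 3.0 3.0
   vertex 0.2 2.0 2.0
  endloop
 endfacet
 facet normal -0.219 -0.759 0.613
  outer loop
   vertex 3.0 2.0 3.0
   vertex 0.2 2.0 2.0
   vertex 1.4 0.2 0.2
  endloop
 endfacet
 facet normal -0.129 -0.799 0.587
  outer loop
   vertex 3.0 2.0 3.0
   vertex 1.4 0.2 0.2
   vertex 3.8 0.4 1.0
  endloop
 endfacet
 facet normal -0.557 0.195 0.807
  outer loop
   vertex 0.4 3.4 1.8
   vertex 0.2 2.0 2.0
   vertex 2.0 3.0 3.0
  endloop
 endfacet
 facet normal -0.098 0.898 0.429
  outer loop
   vertex 0.4 3.4 1.8
   vertex 2.0 3.0 3.0
   vertex 2.4 4.0 1.0
  endloop
 endfacet
 facet normal -0.816 0.034 -0.578
  outer loop
   vertex 0.4 3.4 1.8
   vertex 1.4 0.2 0.2
   vertex 0.2 2.0 2.0
  endloop
 endfacet
 facet normal -0.430 0.293 -0.854
  outer loop
   vertex 0.4 3.4 1.8
   vertex 2.4 4.0 1.0
   vertex 1.4 0.2 0.2
  endloop
 endfacet
 facet normal 0.325 -0.225 -0.919
  outer loop
   vertex 3.2 2.8 0.2
   vertex 3.8 0.4 1.0
   vertex 1.4 0.2 0.2
  endloop
 endfacet
 facet normal -0.421 0.292 -0.859
  outer loop
   vertex 3.2 2.8 0.2
   vertex 1.4 0.2 0.2
   vertex 2.4 4.0 1.0
  endloop
 endfacet
 facet normal 0.208 0.858 0.470
  outer loop
   vertex 3.6 3.6 1.2
   vertex 2.4 4.0 1.0
   vertex 2.0 3.0 3.0
  endloop
 endfacet
 facet normal 0.535 0.535 0.654
  outer loop
   vertex 3.6 3.6 1.2
   vertex 2.0 3.0 3.0
   vertex 3.0 2.0 3.0
  endloop
 endfacet
 facet normal 0.333 0.667 -0.667
  outer loop
   vertex 3.6 3.6 1.2
   vertex 3.2 2.8 0.2
   vertex 2.4 4.0 1.0
  endloop
 endfacet
 facet normal 0.938 0.037 0.345
  outer loop
   vertex 3.6 3.6 1.2
   vertex 3.0 2.0 3.0
   vertex 3.8 0.4 1.0
  endloop
 endfacet
 facet normal 0.901 0.083 -0.427
  outer loop
   vertex 3.6 3.6 1.2
   vertex 3.8 0.4 1.0
   vertex 3.2 2.8 0.2
  endloop
 endfacet
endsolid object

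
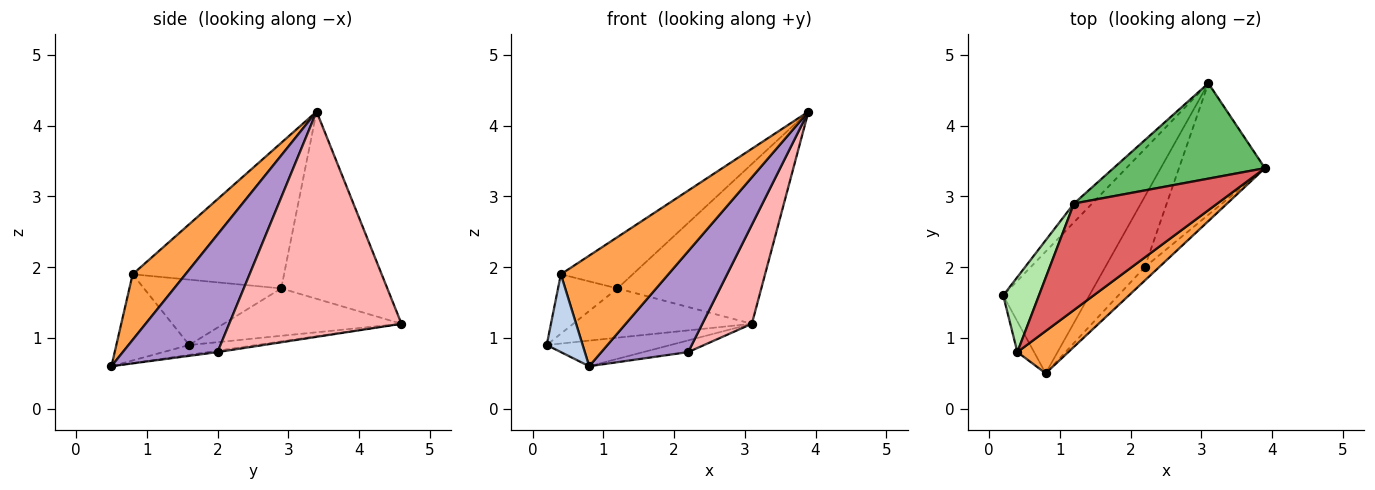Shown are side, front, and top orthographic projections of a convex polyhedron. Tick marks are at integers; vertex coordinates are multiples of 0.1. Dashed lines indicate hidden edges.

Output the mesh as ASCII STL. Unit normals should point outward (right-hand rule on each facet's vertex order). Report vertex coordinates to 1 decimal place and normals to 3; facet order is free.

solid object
 facet normal -0.111 0.205 -0.973
  outer loop
   vertex 0.8 0.5 0.6
   vertex 0.2 1.6 0.9
   vertex 3.1 4.6 1.2
  endloop
 endfacet
 facet normal -0.884 -0.435 -0.171
  outer loop
   vertex 0.4 0.8 1.9
   vertex 0.2 1.6 0.9
   vertex 0.8 0.5 0.6
  endloop
 endfacet
 facet normal 0.417 -0.849 0.324
  outer loop
   vertex 0.4 0.8 1.9
   vertex 0.8 0.5 0.6
   vertex 3.9 3.4 4.2
  endloop
 endfacet
 facet normal -0.681 0.684 -0.261
  outer loop
   vertex 1.2 2.9 1.7
   vertex 3.1 4.6 1.2
   vertex 0.2 1.6 0.9
  endloop
 endfacet
 facet normal -0.535 0.725 0.433
  outer loop
   vertex 1.2 2.9 1.7
   vertex 3.9 3.4 4.2
   vertex 3.1 4.6 1.2
  endloop
 endfacet
 facet normal -0.820 0.355 0.448
  outer loop
   vertex 1.2 2.9 1.7
   vertex 0.2 1.6 0.9
   vertex 0.4 0.8 1.9
  endloop
 endfacet
 facet normal -0.675 0.320 0.665
  outer loop
   vertex 1.2 2.9 1.7
   vertex 0.4 0.8 1.9
   vertex 3.9 3.4 4.2
  endloop
 endfacet
 facet normal 0.902 -0.259 -0.344
  outer loop
   vertex 2.2 2.0 0.8
   vertex 3.1 4.6 1.2
   vertex 3.9 3.4 4.2
  endloop
 endfacet
 facet normal 0.734 -0.673 -0.090
  outer loop
   vertex 2.2 2.0 0.8
   vertex 3.9 3.4 4.2
   vertex 0.8 0.5 0.6
  endloop
 endfacet
 facet normal -0.034 0.164 -0.986
  outer loop
   vertex 2.2 2.0 0.8
   vertex 0.8 0.5 0.6
   vertex 3.1 4.6 1.2
  endloop
 endfacet
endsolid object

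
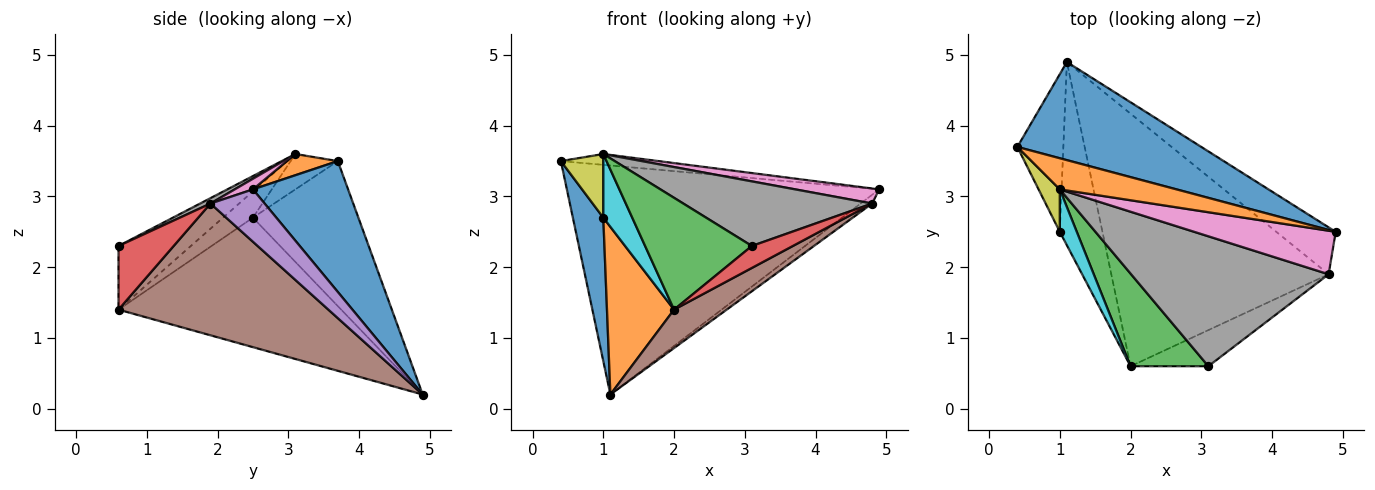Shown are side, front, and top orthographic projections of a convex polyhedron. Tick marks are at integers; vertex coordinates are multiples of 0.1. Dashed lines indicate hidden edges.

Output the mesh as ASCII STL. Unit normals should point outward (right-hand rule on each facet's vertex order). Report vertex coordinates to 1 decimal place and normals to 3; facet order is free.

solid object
 facet normal 0.270 0.885 0.379
  outer loop
   vertex 1.1 4.9 0.2
   vertex 0.4 3.7 3.5
   vertex 4.9 2.5 3.1
  endloop
 endfacet
 facet normal 0.169 0.324 0.931
  outer loop
   vertex 1.0 3.1 3.6
   vertex 4.9 2.5 3.1
   vertex 0.4 3.7 3.5
  endloop
 endfacet
 facet normal -0.463 -0.683 0.566
  outer loop
   vertex 1.0 3.1 3.6
   vertex 2.0 0.6 1.4
   vertex 3.1 0.6 2.3
  endloop
 endfacet
 facet normal 0.573 -0.426 -0.700
  outer loop
   vertex 4.8 1.9 2.9
   vertex 3.1 0.6 2.3
   vertex 2.0 0.6 1.4
  endloop
 endfacet
 facet normal 0.655 0.139 -0.743
  outer loop
   vertex 4.8 1.9 2.9
   vertex 1.1 4.9 0.2
   vertex 4.9 2.5 3.1
  endloop
 endfacet
 facet normal 0.514 -0.129 -0.848
  outer loop
   vertex 4.8 1.9 2.9
   vertex 2.0 0.6 1.4
   vertex 1.1 4.9 0.2
  endloop
 endfacet
 facet normal 0.071 -0.326 0.943
  outer loop
   vertex 4.8 1.9 2.9
   vertex 4.9 2.5 3.1
   vertex 1.0 3.1 3.6
  endloop
 endfacet
 facet normal 0.024 -0.445 0.895
  outer loop
   vertex 4.8 1.9 2.9
   vertex 1.0 3.1 3.6
   vertex 3.1 0.6 2.3
  endloop
 endfacet
 facet normal -0.679 -0.611 0.407
  outer loop
   vertex 1.0 2.5 2.7
   vertex 1.0 3.1 3.6
   vertex 0.4 3.7 3.5
  endloop
 endfacet
 facet normal -0.652 -0.631 0.421
  outer loop
   vertex 1.0 2.5 2.7
   vertex 2.0 0.6 1.4
   vertex 1.0 3.1 3.6
  endloop
 endfacet
 facet normal -0.919 -0.265 -0.291
  outer loop
   vertex 1.0 2.5 2.7
   vertex 0.4 3.7 3.5
   vertex 1.1 4.9 0.2
  endloop
 endfacet
 facet normal -0.913 -0.275 -0.301
  outer loop
   vertex 1.0 2.5 2.7
   vertex 1.1 4.9 0.2
   vertex 2.0 0.6 1.4
  endloop
 endfacet
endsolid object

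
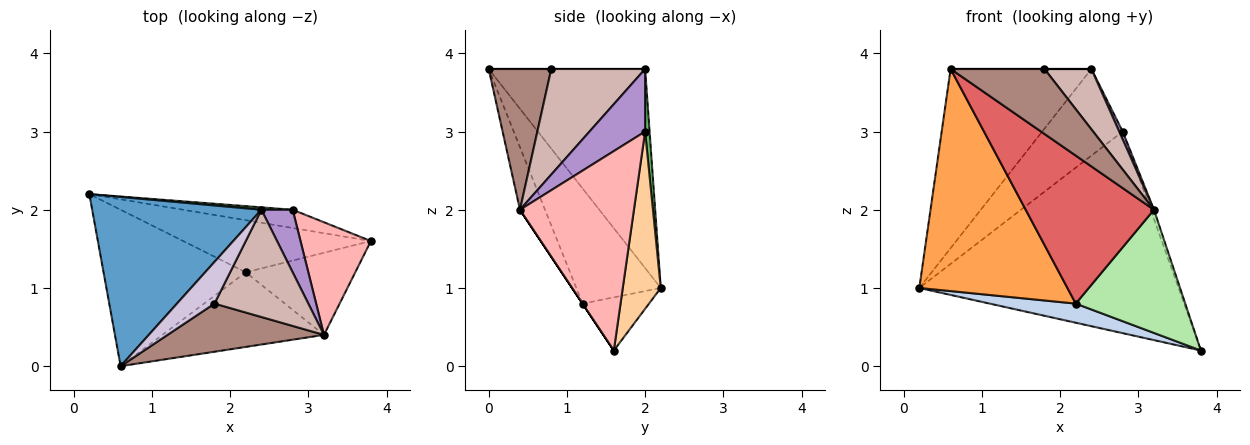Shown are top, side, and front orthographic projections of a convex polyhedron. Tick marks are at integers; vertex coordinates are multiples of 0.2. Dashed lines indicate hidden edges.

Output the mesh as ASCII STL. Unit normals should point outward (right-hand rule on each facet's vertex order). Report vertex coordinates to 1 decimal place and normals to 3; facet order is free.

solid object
 facet normal -0.628 0.566 0.534
  outer loop
   vertex 2.4 2.0 3.8
   vertex 0.2 2.2 1.0
   vertex 0.6 0.0 3.8
  endloop
 endfacet
 facet normal -0.257 -0.333 -0.907
  outer loop
   vertex 2.2 1.2 0.8
   vertex 0.2 2.2 1.0
   vertex 3.8 1.6 0.2
  endloop
 endfacet
 facet normal -0.423 -0.741 -0.522
  outer loop
   vertex 2.2 1.2 0.8
   vertex 0.6 0.0 3.8
   vertex 0.2 2.2 1.0
  endloop
 endfacet
 facet normal 0.144 0.985 -0.089
  outer loop
   vertex 2.8 2.0 3.0
   vertex 3.8 1.6 0.2
   vertex 0.2 2.2 1.0
  endloop
 endfacet
 facet normal 0.055 0.998 0.028
  outer loop
   vertex 2.8 2.0 3.0
   vertex 0.2 2.2 1.0
   vertex 2.4 2.0 3.8
  endloop
 endfacet
 facet normal 0.000 -0.832 -0.555
  outer loop
   vertex 3.2 0.4 2.0
   vertex 2.2 1.2 0.8
   vertex 3.8 1.6 0.2
  endloop
 endfacet
 facet normal -0.172 -0.880 -0.443
  outer loop
   vertex 3.2 0.4 2.0
   vertex 0.6 0.0 3.8
   vertex 2.2 1.2 0.8
  endloop
 endfacet
 facet normal 0.943 0.028 0.333
  outer loop
   vertex 3.2 0.4 2.0
   vertex 3.8 1.6 0.2
   vertex 2.8 2.0 3.0
  endloop
 endfacet
 facet normal 0.893 -0.056 0.447
  outer loop
   vertex 3.2 0.4 2.0
   vertex 2.8 2.0 3.0
   vertex 2.4 2.0 3.8
  endloop
 endfacet
 facet normal 0.000 0.000 1.000
  outer loop
   vertex 1.8 0.8 3.8
   vertex 2.4 2.0 3.8
   vertex 0.6 0.0 3.8
  endloop
 endfacet
 facet normal 0.472 -0.708 0.525
  outer loop
   vertex 1.8 0.8 3.8
   vertex 0.6 0.0 3.8
   vertex 3.2 0.4 2.0
  endloop
 endfacet
 facet normal 0.700 -0.350 0.622
  outer loop
   vertex 1.8 0.8 3.8
   vertex 3.2 0.4 2.0
   vertex 2.4 2.0 3.8
  endloop
 endfacet
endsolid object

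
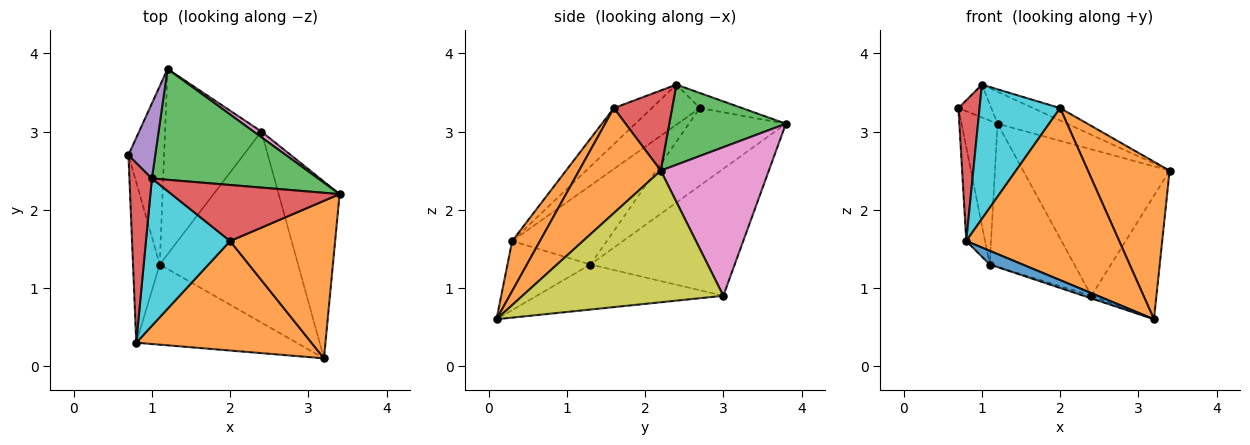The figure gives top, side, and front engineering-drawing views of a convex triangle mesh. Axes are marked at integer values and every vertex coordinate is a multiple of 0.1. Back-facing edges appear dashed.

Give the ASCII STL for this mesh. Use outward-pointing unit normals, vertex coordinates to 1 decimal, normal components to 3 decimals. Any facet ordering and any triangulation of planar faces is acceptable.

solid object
 facet normal -0.861 0.319 -0.396
  outer loop
   vertex 1.1 1.3 1.3
   vertex 0.7 2.7 3.3
   vertex 1.2 3.8 3.1
  endloop
 endfacet
 facet normal 0.577 -0.577 0.577
  outer loop
   vertex 2.0 1.6 3.3
   vertex 3.2 0.1 0.6
   vertex 3.4 2.2 2.5
  endloop
 endfacet
 facet normal 0.421 0.251 0.872
  outer loop
   vertex 1.0 2.4 3.6
   vertex 3.4 2.2 2.5
   vertex 1.2 3.8 3.1
  endloop
 endfacet
 facet normal 0.422 0.196 0.885
  outer loop
   vertex 1.0 2.4 3.6
   vertex 2.0 1.6 3.3
   vertex 3.4 2.2 2.5
  endloop
 endfacet
 facet normal -0.458 0.356 0.814
  outer loop
   vertex 1.0 2.4 3.6
   vertex 1.2 3.8 3.1
   vertex 0.7 2.7 3.3
  endloop
 endfacet
 facet normal -0.722 0.423 -0.548
  outer loop
   vertex 2.4 3.0 0.9
   vertex 1.1 1.3 1.3
   vertex 1.2 3.8 3.1
  endloop
 endfacet
 facet normal 0.593 0.804 0.031
  outer loop
   vertex 2.4 3.0 0.9
   vertex 1.2 3.8 3.1
   vertex 3.4 2.2 2.5
  endloop
 endfacet
 facet normal -0.310 0.013 -0.951
  outer loop
   vertex 2.4 3.0 0.9
   vertex 3.2 0.1 0.6
   vertex 1.1 1.3 1.3
  endloop
 endfacet
 facet normal 0.871 0.282 -0.403
  outer loop
   vertex 2.4 3.0 0.9
   vertex 3.4 2.2 2.5
   vertex 3.2 0.1 0.6
  endloop
 endfacet
 facet normal -0.302 -0.642 0.704
  outer loop
   vertex 0.8 0.3 1.6
   vertex 2.0 1.6 3.3
   vertex 1.0 2.4 3.6
  endloop
 endfacet
 facet normal -0.391 -0.155 -0.907
  outer loop
   vertex 0.8 0.3 1.6
   vertex 1.1 1.3 1.3
   vertex 3.2 0.1 0.6
  endloop
 endfacet
 facet normal 0.152 -0.834 0.531
  outer loop
   vertex 0.8 0.3 1.6
   vertex 3.2 0.1 0.6
   vertex 2.0 1.6 3.3
  endloop
 endfacet
 facet normal -0.931 0.185 -0.315
  outer loop
   vertex 0.8 0.3 1.6
   vertex 0.7 2.7 3.3
   vertex 1.1 1.3 1.3
  endloop
 endfacet
 facet normal -0.814 -0.358 0.457
  outer loop
   vertex 0.8 0.3 1.6
   vertex 1.0 2.4 3.6
   vertex 0.7 2.7 3.3
  endloop
 endfacet
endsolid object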